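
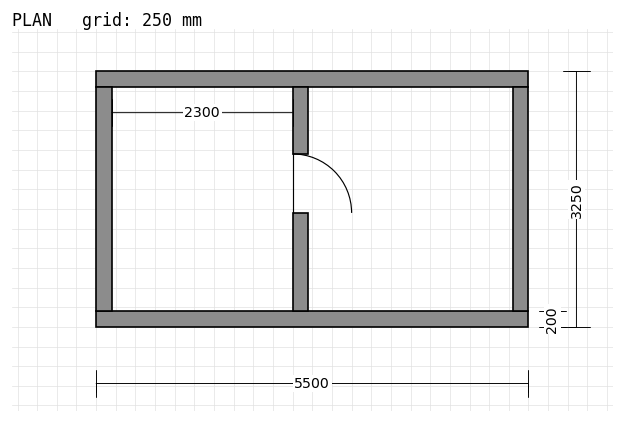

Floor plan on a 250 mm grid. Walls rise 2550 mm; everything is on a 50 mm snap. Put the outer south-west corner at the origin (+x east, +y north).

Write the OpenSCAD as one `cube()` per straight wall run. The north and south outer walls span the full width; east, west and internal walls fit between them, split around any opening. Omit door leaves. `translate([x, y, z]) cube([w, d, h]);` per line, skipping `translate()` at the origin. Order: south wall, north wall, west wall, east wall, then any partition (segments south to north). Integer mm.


cube([5500, 200, 2550]);
translate([0, 3050, 0]) cube([5500, 200, 2550]);
translate([0, 200, 0]) cube([200, 2850, 2550]);
translate([5300, 200, 0]) cube([200, 2850, 2550]);
translate([2500, 200, 0]) cube([200, 1250, 2550]);
translate([2500, 2200, 0]) cube([200, 850, 2550]);


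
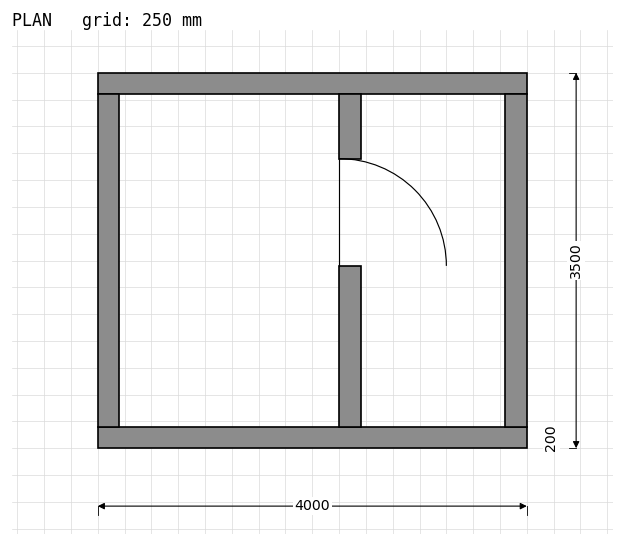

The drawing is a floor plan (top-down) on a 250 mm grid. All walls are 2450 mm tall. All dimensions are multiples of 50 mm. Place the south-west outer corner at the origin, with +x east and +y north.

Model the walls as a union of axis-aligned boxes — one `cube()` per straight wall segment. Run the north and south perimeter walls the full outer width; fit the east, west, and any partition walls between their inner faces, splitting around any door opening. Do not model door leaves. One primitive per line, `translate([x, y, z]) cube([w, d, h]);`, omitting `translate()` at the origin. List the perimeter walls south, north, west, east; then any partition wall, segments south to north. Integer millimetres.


cube([4000, 200, 2450]);
translate([0, 3300, 0]) cube([4000, 200, 2450]);
translate([0, 200, 0]) cube([200, 3100, 2450]);
translate([3800, 200, 0]) cube([200, 3100, 2450]);
translate([2250, 200, 0]) cube([200, 1500, 2450]);
translate([2250, 2700, 0]) cube([200, 600, 2450]);


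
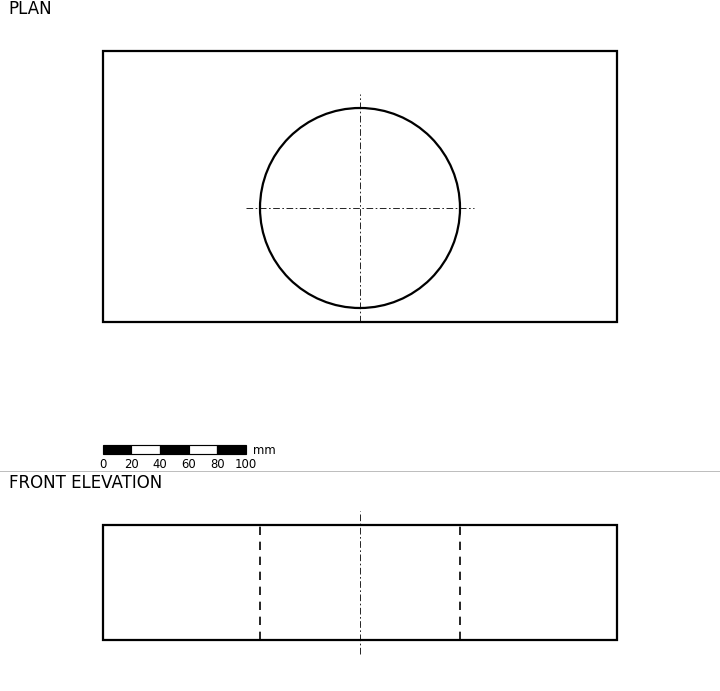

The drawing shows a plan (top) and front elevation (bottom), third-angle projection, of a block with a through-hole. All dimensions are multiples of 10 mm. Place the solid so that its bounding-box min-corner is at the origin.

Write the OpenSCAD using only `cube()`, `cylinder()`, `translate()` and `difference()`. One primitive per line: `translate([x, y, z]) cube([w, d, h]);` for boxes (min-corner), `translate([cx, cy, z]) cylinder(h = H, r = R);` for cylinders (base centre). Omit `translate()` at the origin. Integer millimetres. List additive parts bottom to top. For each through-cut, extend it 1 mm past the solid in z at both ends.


difference() {
  cube([360, 190, 80]);
  translate([180, 80, -1]) cylinder(h = 82, r = 70);
}


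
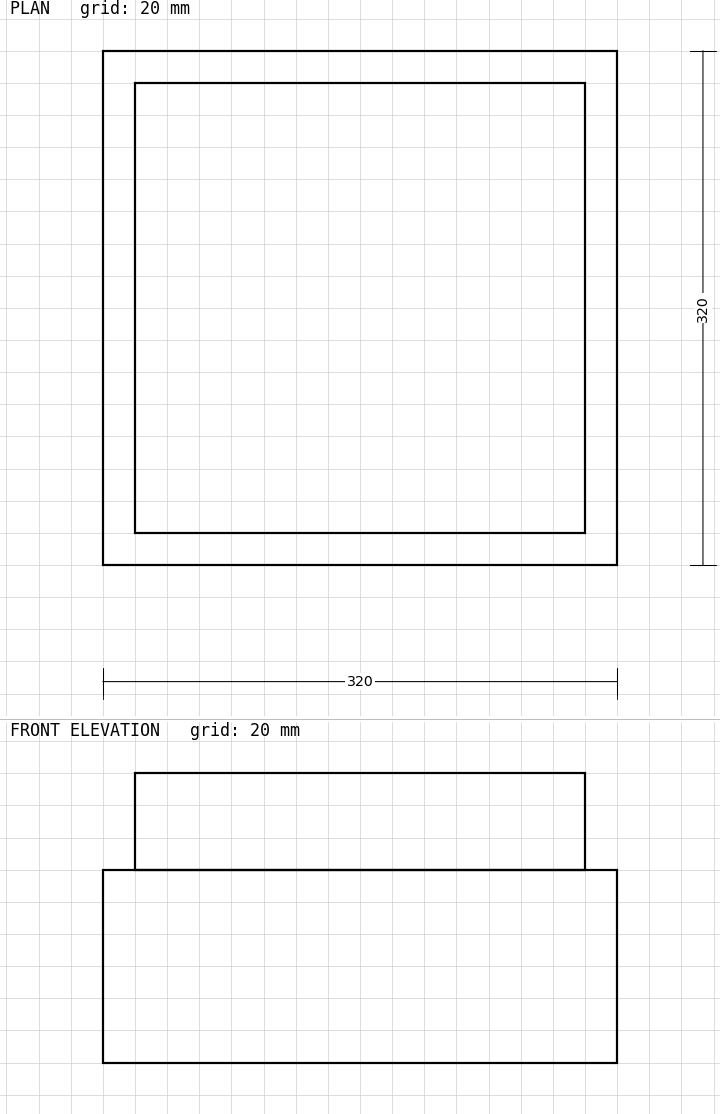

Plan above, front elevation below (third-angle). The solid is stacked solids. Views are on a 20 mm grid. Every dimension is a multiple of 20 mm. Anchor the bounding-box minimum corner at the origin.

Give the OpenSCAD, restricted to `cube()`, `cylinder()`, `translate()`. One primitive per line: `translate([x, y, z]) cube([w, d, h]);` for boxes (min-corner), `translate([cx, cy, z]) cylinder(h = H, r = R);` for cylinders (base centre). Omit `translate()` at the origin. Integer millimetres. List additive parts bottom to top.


cube([320, 320, 120]);
translate([20, 20, 120]) cube([280, 280, 60]);


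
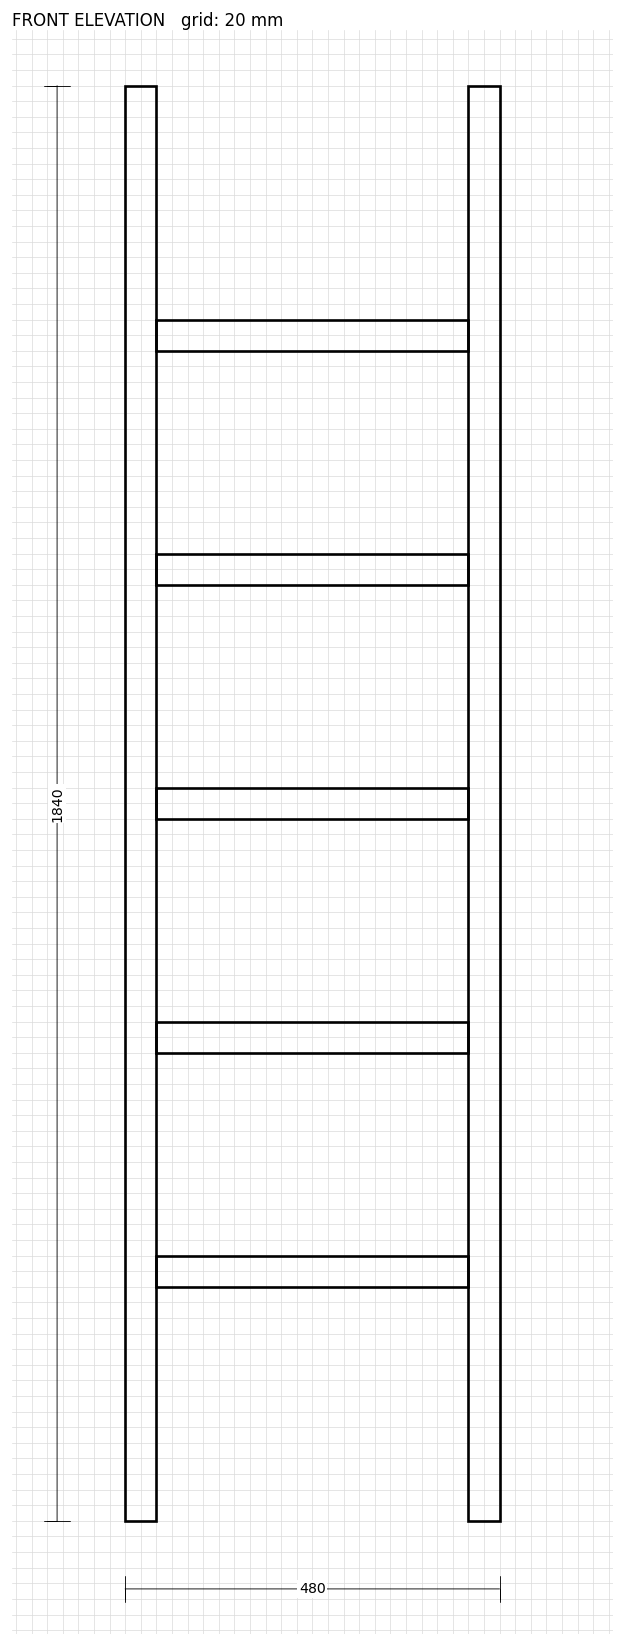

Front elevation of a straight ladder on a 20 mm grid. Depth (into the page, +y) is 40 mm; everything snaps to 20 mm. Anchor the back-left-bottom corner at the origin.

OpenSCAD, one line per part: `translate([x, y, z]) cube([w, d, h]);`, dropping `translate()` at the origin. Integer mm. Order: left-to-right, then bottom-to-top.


cube([40, 40, 1840]);
translate([40, 0, 300]) cube([400, 40, 40]);
translate([40, 0, 600]) cube([400, 40, 40]);
translate([40, 0, 900]) cube([400, 40, 40]);
translate([40, 0, 1200]) cube([400, 40, 40]);
translate([40, 0, 1500]) cube([400, 40, 40]);
translate([440, 0, 0]) cube([40, 40, 1840]);


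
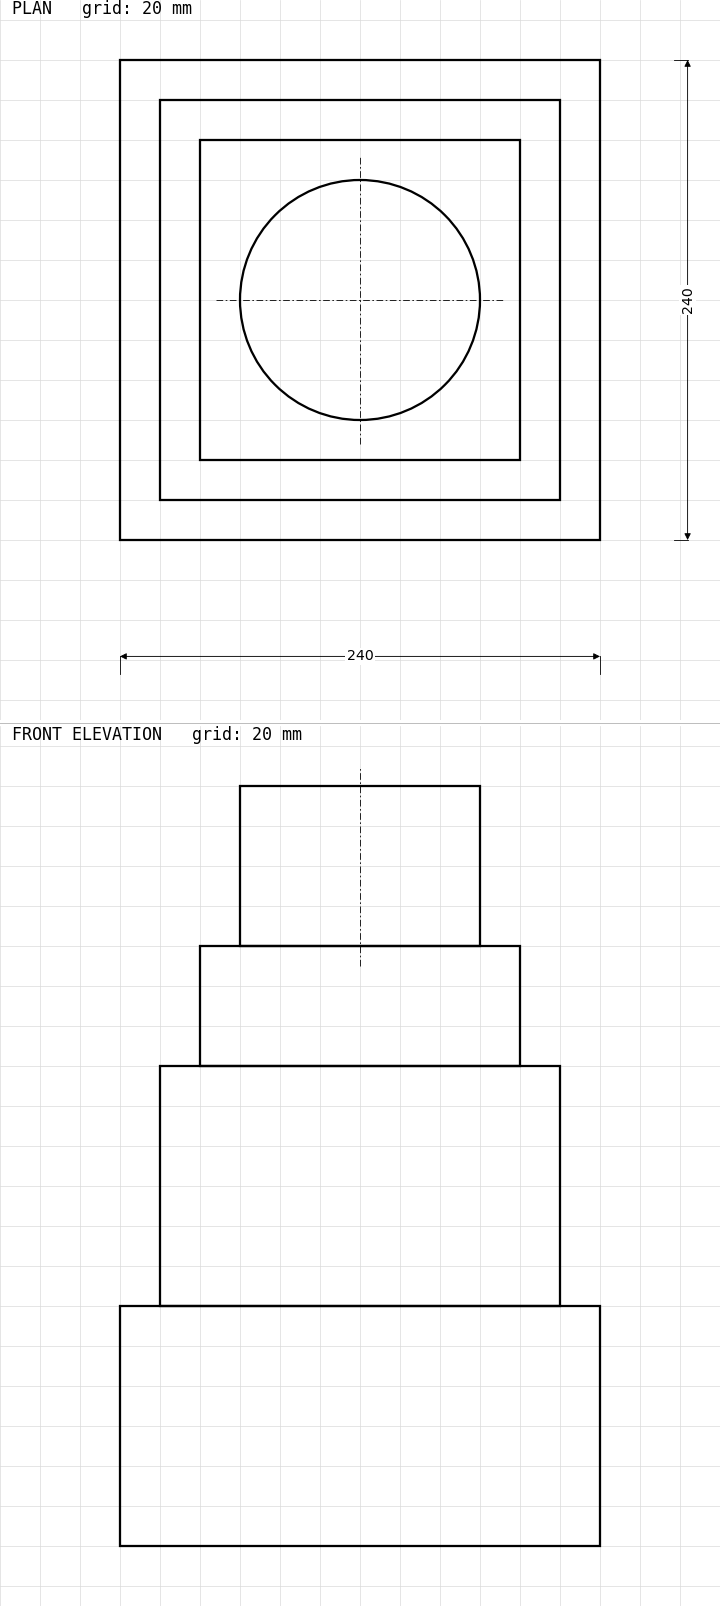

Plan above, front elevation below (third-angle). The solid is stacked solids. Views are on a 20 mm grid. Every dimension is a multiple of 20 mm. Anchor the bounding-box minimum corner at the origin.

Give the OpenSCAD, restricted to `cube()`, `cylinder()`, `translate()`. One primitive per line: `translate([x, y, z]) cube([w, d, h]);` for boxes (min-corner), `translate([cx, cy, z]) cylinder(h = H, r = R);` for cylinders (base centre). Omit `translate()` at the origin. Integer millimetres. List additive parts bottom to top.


cube([240, 240, 120]);
translate([20, 20, 120]) cube([200, 200, 120]);
translate([40, 40, 240]) cube([160, 160, 60]);
translate([120, 120, 300]) cylinder(h = 80, r = 60);


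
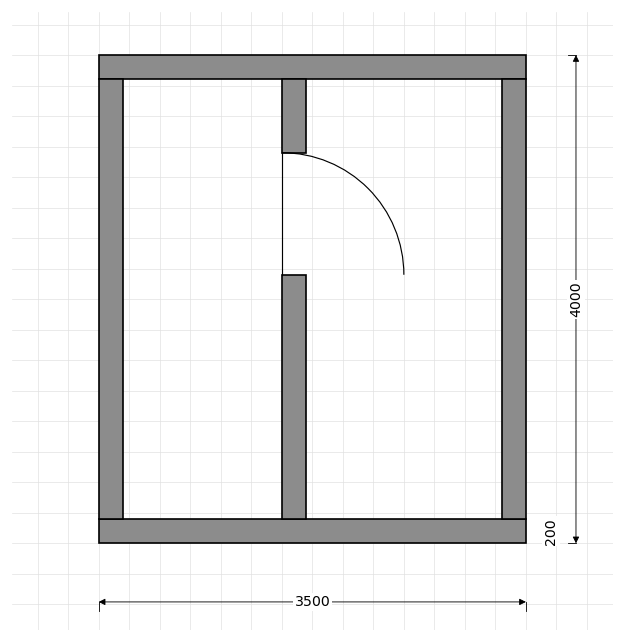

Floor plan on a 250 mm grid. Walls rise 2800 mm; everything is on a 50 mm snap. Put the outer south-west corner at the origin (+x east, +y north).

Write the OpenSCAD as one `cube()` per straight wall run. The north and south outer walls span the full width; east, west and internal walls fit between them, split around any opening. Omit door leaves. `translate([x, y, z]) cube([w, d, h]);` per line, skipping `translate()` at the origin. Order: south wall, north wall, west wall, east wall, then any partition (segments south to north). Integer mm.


cube([3500, 200, 2800]);
translate([0, 3800, 0]) cube([3500, 200, 2800]);
translate([0, 200, 0]) cube([200, 3600, 2800]);
translate([3300, 200, 0]) cube([200, 3600, 2800]);
translate([1500, 200, 0]) cube([200, 2000, 2800]);
translate([1500, 3200, 0]) cube([200, 600, 2800]);


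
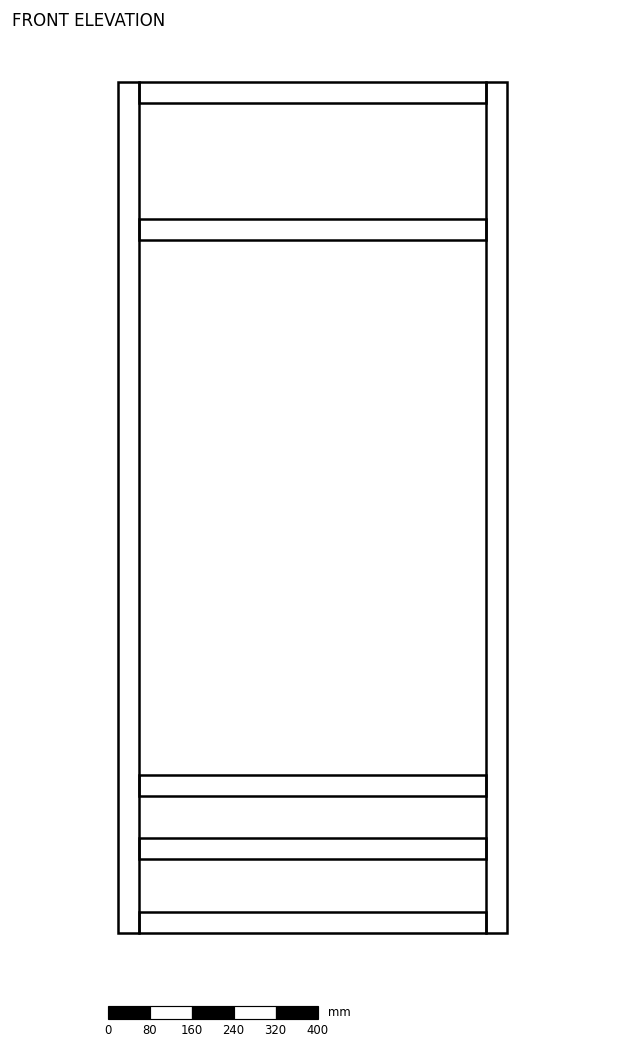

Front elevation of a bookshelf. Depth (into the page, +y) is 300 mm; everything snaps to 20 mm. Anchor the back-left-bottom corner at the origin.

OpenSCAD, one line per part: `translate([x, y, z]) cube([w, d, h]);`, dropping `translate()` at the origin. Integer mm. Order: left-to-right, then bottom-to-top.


cube([40, 300, 1620]);
translate([40, 0, 0]) cube([660, 300, 40]);
translate([40, 0, 140]) cube([660, 300, 40]);
translate([40, 0, 260]) cube([660, 300, 40]);
translate([40, 0, 1320]) cube([660, 300, 40]);
translate([40, 0, 1580]) cube([660, 300, 40]);
translate([700, 0, 0]) cube([40, 300, 1620]);


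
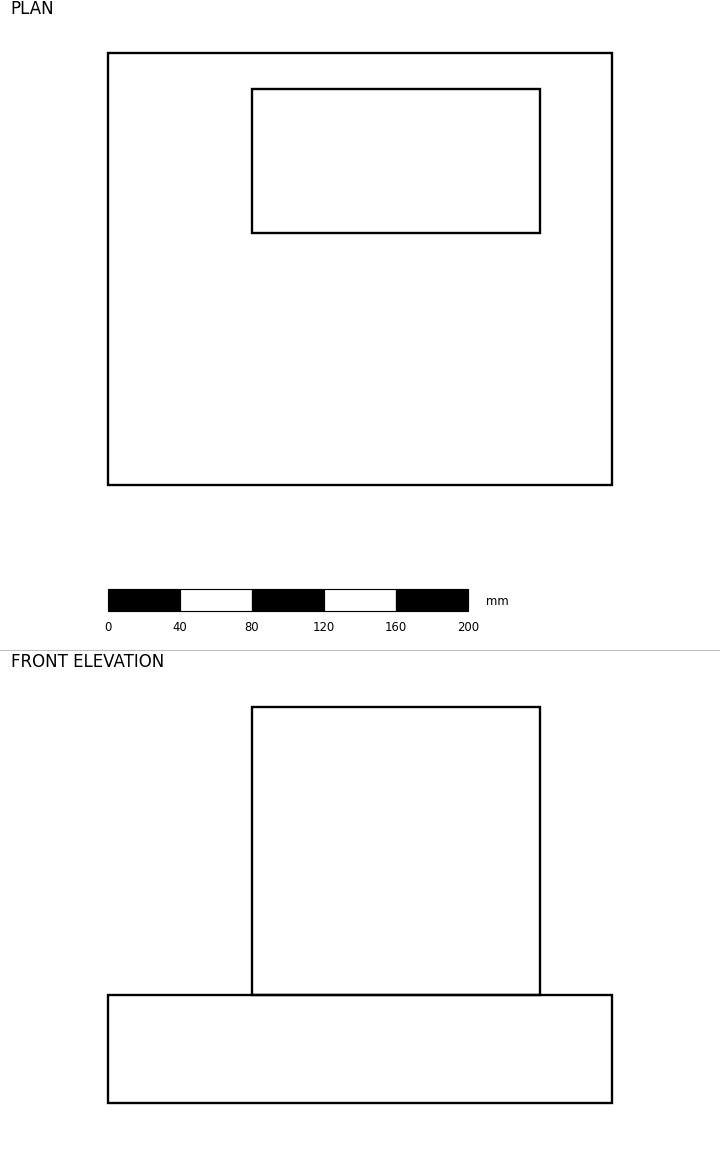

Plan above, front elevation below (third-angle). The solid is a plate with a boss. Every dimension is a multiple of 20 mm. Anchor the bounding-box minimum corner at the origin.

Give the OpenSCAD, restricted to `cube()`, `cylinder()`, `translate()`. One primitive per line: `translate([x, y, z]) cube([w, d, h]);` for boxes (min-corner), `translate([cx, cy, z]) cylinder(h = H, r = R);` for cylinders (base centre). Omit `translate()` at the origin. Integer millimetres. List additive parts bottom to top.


cube([280, 240, 60]);
translate([80, 140, 60]) cube([160, 80, 160]);


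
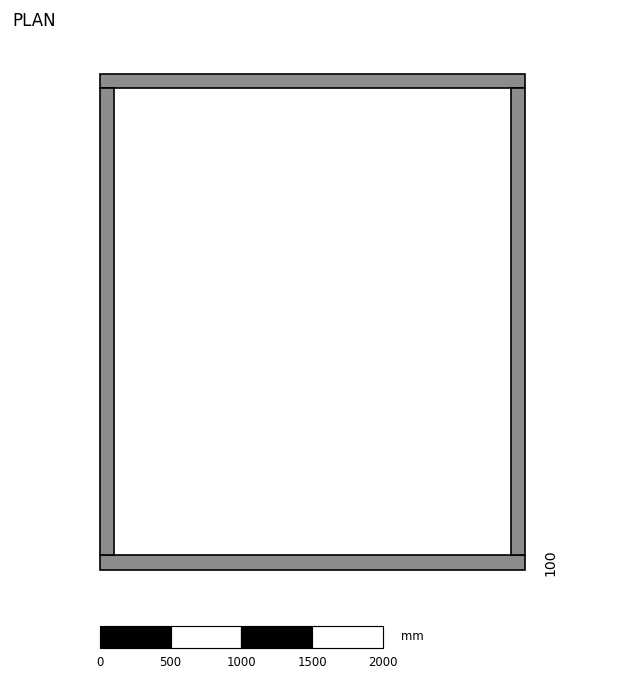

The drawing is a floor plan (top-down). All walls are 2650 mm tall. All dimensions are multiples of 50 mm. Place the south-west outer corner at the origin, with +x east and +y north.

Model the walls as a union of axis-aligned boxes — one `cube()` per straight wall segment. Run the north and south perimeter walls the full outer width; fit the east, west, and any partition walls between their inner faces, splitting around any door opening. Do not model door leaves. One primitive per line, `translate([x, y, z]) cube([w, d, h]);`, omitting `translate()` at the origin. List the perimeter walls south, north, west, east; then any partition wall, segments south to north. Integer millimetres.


cube([3000, 100, 2650]);
translate([0, 3400, 0]) cube([3000, 100, 2650]);
translate([0, 100, 0]) cube([100, 3300, 2650]);
translate([2900, 100, 0]) cube([100, 3300, 2650]);


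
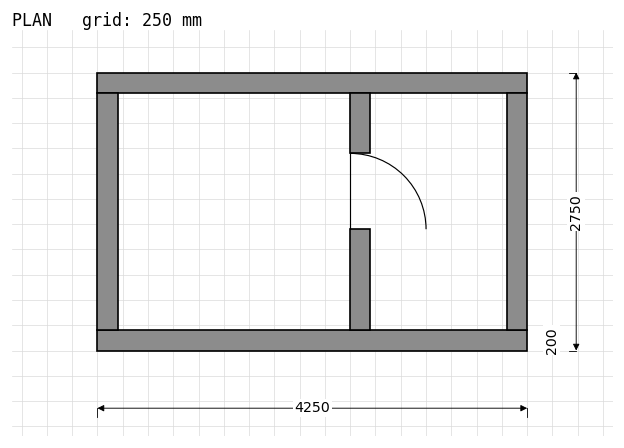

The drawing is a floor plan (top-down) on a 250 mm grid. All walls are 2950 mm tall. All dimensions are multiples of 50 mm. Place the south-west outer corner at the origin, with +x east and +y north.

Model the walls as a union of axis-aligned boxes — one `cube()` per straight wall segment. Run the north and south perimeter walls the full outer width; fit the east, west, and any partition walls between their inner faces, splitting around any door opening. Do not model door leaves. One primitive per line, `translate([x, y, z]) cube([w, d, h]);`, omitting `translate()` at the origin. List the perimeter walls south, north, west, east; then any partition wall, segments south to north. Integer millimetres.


cube([4250, 200, 2950]);
translate([0, 2550, 0]) cube([4250, 200, 2950]);
translate([0, 200, 0]) cube([200, 2350, 2950]);
translate([4050, 200, 0]) cube([200, 2350, 2950]);
translate([2500, 200, 0]) cube([200, 1000, 2950]);
translate([2500, 1950, 0]) cube([200, 600, 2950]);


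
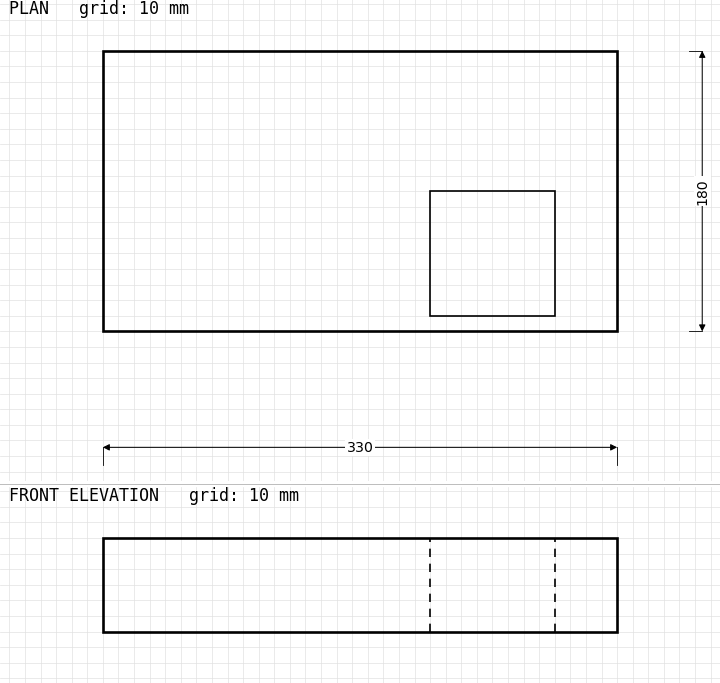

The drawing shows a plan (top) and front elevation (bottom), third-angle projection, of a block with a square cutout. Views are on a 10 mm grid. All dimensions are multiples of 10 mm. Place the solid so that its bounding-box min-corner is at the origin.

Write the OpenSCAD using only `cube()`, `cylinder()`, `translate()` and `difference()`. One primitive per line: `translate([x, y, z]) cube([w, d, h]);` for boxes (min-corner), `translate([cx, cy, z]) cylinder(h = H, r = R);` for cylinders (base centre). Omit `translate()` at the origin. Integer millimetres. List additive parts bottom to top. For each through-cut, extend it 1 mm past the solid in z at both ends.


difference() {
  cube([330, 180, 60]);
  translate([210, 10, -1]) cube([80, 80, 62]);
}


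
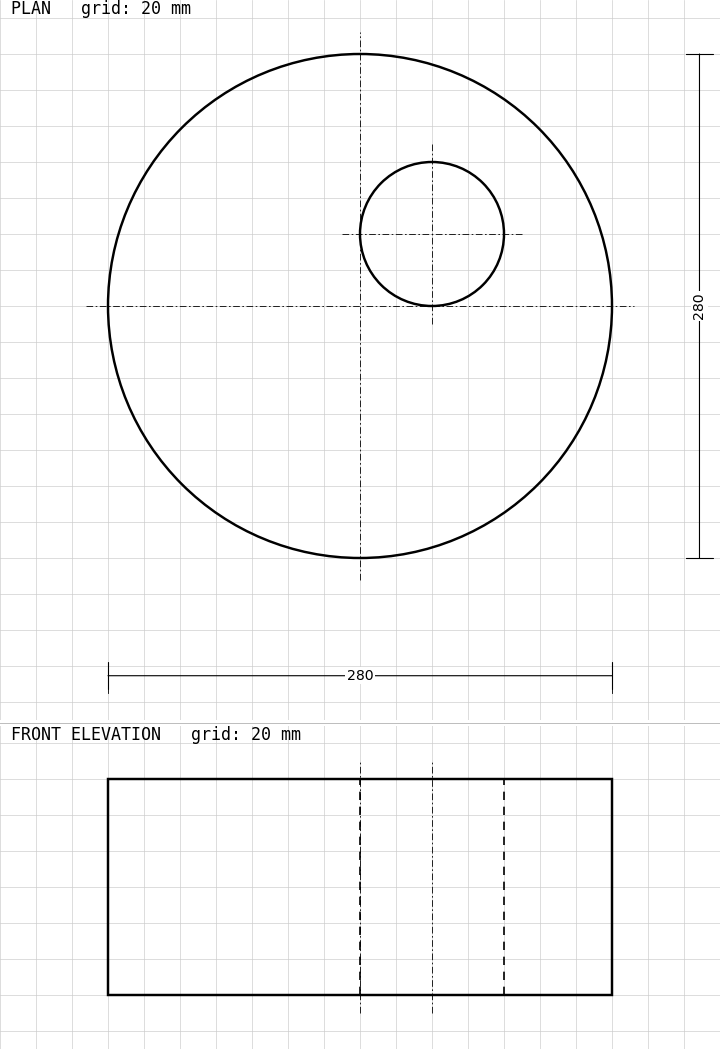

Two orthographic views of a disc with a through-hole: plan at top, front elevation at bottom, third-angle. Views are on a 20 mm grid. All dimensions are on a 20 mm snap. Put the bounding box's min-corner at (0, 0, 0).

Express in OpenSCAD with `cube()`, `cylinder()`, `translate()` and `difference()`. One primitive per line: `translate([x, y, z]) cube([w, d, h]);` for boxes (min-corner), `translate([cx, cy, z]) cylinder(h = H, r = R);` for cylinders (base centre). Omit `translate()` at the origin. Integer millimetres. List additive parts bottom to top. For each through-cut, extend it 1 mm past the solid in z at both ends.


difference() {
  translate([140, 140, 0]) cylinder(h = 120, r = 140);
  translate([180, 180, -1]) cylinder(h = 122, r = 40);
}


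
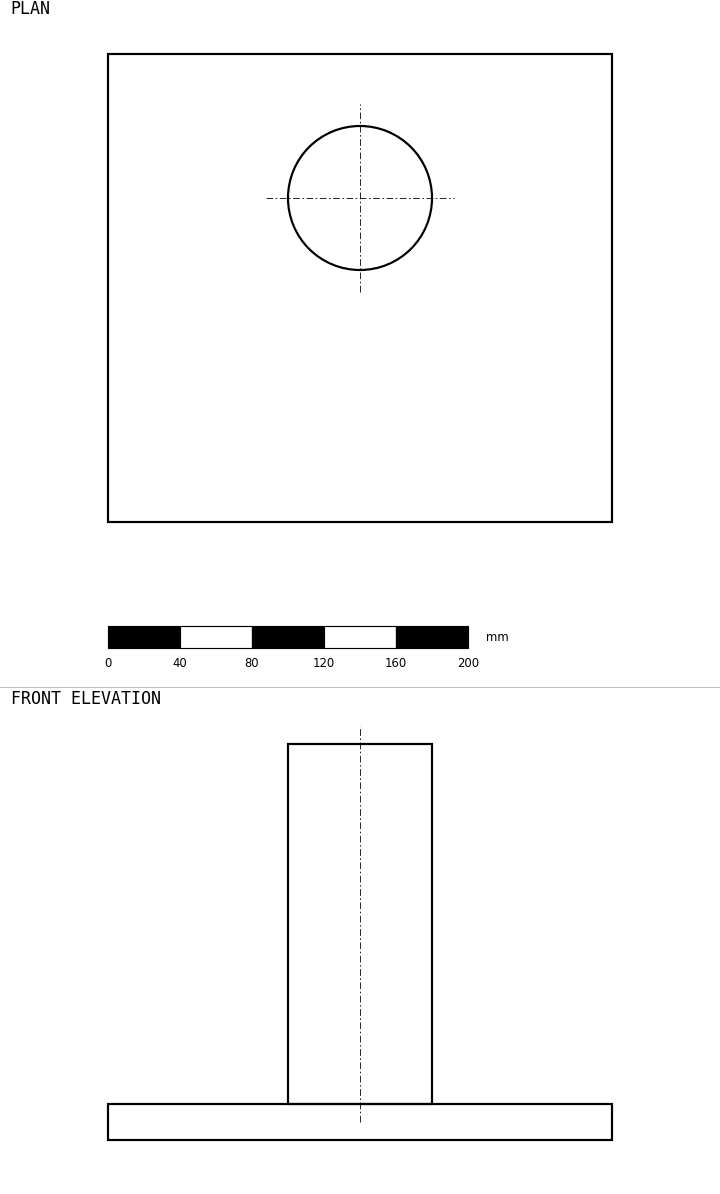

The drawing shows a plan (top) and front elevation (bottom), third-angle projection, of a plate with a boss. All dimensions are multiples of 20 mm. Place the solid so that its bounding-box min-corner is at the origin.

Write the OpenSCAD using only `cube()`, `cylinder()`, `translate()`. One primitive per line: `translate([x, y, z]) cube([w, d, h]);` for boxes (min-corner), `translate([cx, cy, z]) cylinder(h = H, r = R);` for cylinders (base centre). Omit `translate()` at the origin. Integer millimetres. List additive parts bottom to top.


cube([280, 260, 20]);
translate([140, 180, 20]) cylinder(h = 200, r = 40);


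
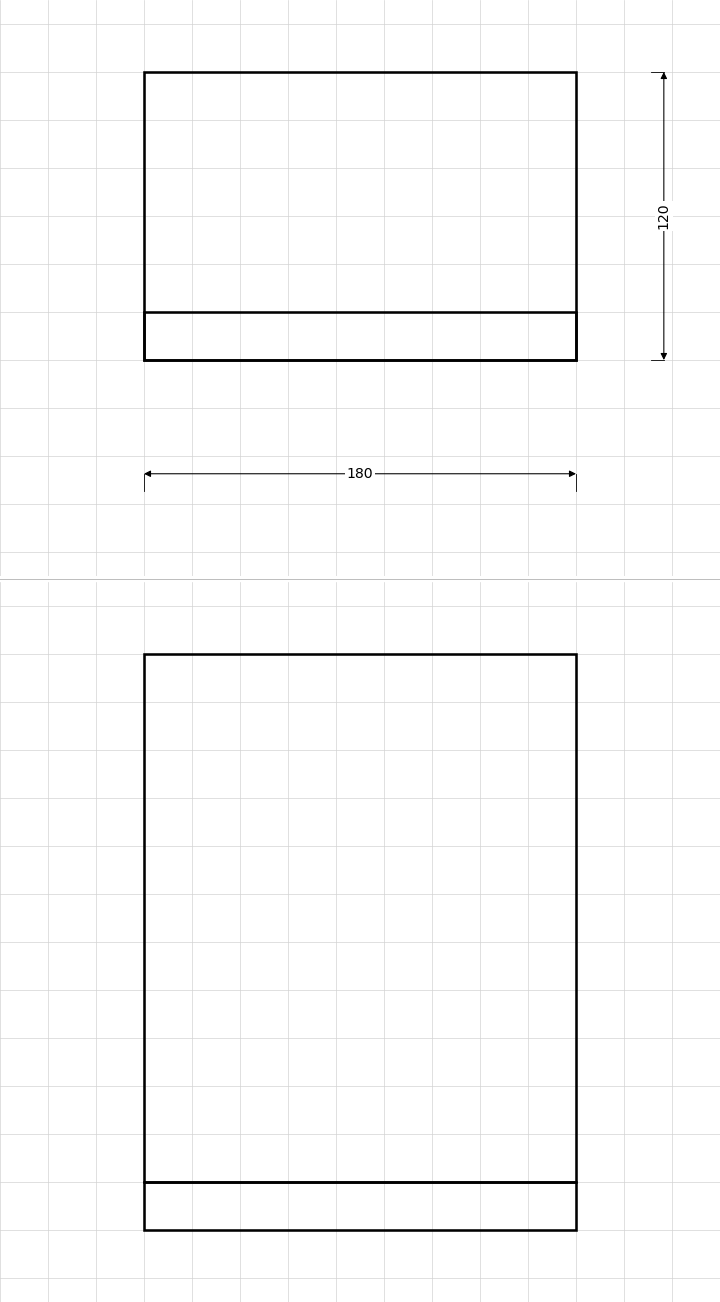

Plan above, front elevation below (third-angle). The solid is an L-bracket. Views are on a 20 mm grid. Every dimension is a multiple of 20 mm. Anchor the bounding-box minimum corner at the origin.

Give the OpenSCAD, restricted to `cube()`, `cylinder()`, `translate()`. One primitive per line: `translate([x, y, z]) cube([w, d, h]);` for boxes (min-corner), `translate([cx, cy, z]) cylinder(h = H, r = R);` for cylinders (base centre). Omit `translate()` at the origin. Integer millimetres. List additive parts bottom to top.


cube([180, 120, 20]);
translate([0, 0, 20]) cube([180, 20, 220]);


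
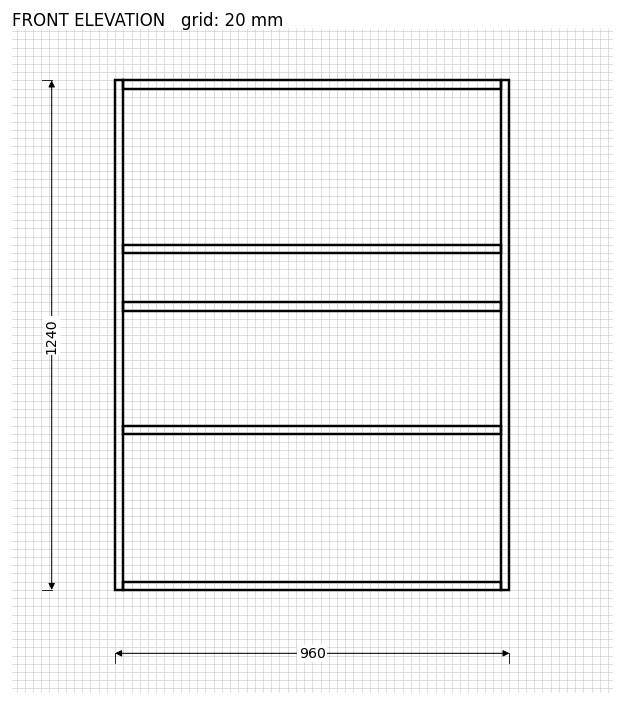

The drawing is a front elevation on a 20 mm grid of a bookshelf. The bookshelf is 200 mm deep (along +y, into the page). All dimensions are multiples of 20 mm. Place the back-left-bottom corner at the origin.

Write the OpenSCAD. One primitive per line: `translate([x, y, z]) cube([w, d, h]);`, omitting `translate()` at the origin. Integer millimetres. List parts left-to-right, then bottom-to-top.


cube([20, 200, 1240]);
translate([20, 0, 0]) cube([920, 200, 20]);
translate([20, 0, 380]) cube([920, 200, 20]);
translate([20, 0, 680]) cube([920, 200, 20]);
translate([20, 0, 820]) cube([920, 200, 20]);
translate([20, 0, 1220]) cube([920, 200, 20]);
translate([940, 0, 0]) cube([20, 200, 1240]);


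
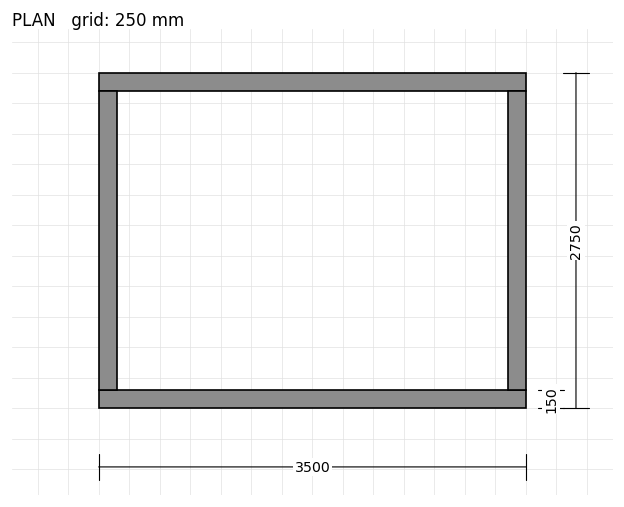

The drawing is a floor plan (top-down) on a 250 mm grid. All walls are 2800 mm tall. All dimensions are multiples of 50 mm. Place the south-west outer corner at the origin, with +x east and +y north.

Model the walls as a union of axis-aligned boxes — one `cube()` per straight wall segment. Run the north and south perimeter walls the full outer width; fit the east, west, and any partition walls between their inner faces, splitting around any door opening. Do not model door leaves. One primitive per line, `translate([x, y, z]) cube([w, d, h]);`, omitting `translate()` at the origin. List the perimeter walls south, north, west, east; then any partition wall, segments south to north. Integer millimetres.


cube([3500, 150, 2800]);
translate([0, 2600, 0]) cube([3500, 150, 2800]);
translate([0, 150, 0]) cube([150, 2450, 2800]);
translate([3350, 150, 0]) cube([150, 2450, 2800]);


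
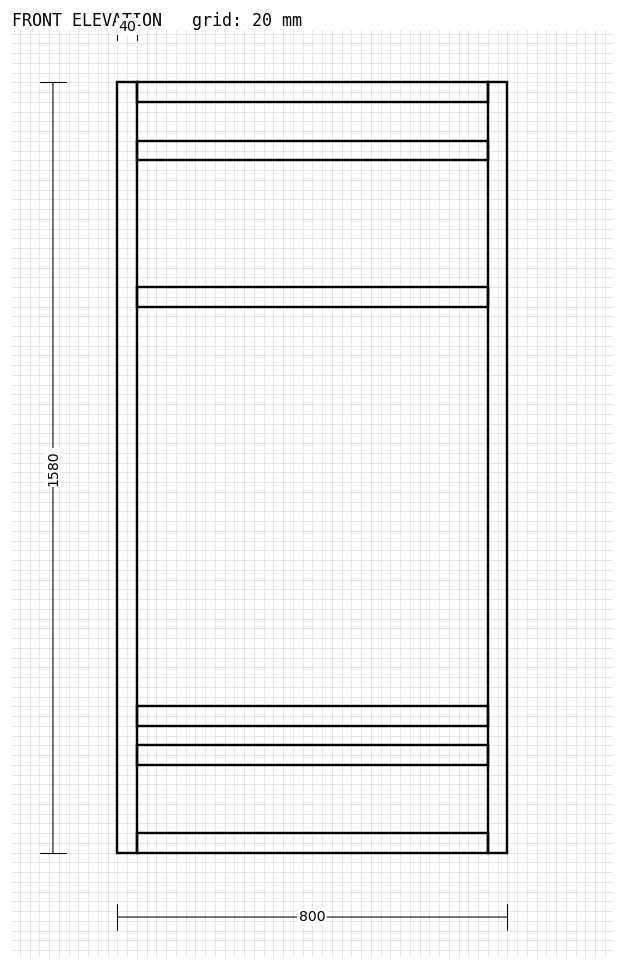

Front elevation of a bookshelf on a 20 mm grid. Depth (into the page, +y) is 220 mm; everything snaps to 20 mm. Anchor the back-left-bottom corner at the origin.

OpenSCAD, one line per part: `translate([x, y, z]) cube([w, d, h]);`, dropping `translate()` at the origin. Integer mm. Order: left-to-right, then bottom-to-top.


cube([40, 220, 1580]);
translate([40, 0, 0]) cube([720, 220, 40]);
translate([40, 0, 180]) cube([720, 220, 40]);
translate([40, 0, 260]) cube([720, 220, 40]);
translate([40, 0, 1120]) cube([720, 220, 40]);
translate([40, 0, 1420]) cube([720, 220, 40]);
translate([40, 0, 1540]) cube([720, 220, 40]);
translate([760, 0, 0]) cube([40, 220, 1580]);


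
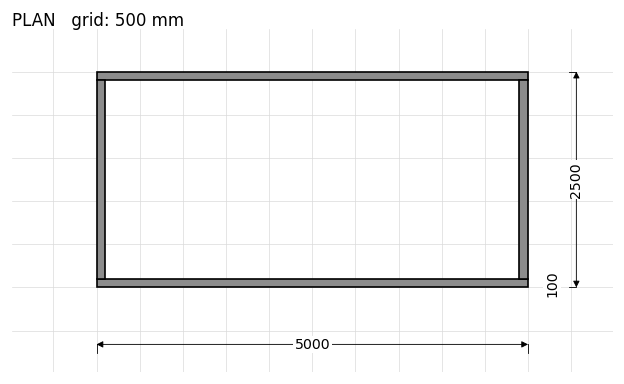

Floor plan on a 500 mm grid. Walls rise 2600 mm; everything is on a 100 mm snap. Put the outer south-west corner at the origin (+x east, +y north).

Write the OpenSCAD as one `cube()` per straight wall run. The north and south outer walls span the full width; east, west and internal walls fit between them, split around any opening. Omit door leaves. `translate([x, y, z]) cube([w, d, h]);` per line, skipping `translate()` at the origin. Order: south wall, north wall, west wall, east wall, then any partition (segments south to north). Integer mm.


cube([5000, 100, 2600]);
translate([0, 2400, 0]) cube([5000, 100, 2600]);
translate([0, 100, 0]) cube([100, 2300, 2600]);
translate([4900, 100, 0]) cube([100, 2300, 2600]);


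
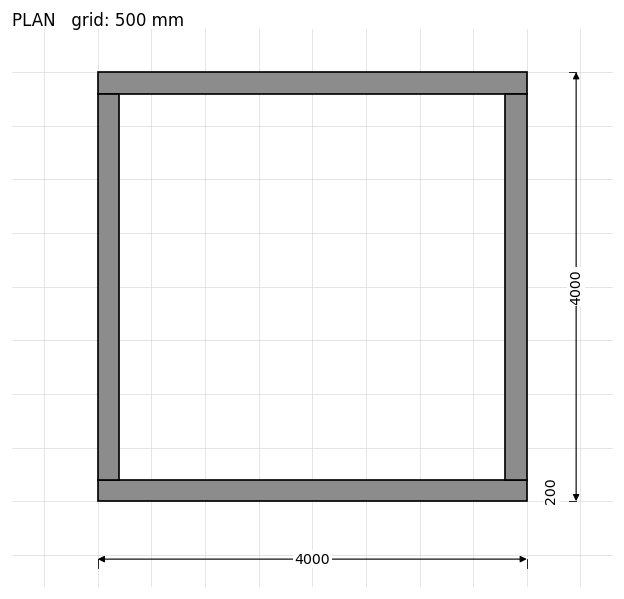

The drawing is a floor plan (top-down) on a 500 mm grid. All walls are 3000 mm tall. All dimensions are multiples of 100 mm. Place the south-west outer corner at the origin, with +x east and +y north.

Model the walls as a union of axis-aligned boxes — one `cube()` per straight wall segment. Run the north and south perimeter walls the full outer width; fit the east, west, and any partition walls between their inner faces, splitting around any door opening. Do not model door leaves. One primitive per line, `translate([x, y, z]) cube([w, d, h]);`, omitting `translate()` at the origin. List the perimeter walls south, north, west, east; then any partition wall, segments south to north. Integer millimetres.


cube([4000, 200, 3000]);
translate([0, 3800, 0]) cube([4000, 200, 3000]);
translate([0, 200, 0]) cube([200, 3600, 3000]);
translate([3800, 200, 0]) cube([200, 3600, 3000]);


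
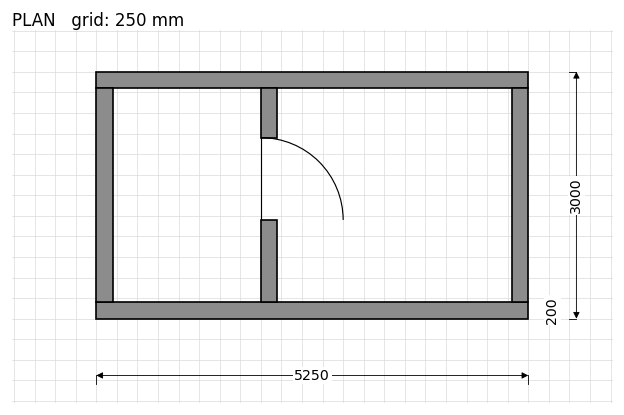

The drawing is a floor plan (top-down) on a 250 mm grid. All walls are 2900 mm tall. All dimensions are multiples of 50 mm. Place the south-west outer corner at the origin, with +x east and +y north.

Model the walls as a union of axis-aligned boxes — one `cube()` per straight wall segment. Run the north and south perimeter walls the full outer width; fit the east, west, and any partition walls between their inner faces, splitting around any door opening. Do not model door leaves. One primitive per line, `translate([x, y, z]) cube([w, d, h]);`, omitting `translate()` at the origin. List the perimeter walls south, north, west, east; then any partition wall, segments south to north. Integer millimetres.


cube([5250, 200, 2900]);
translate([0, 2800, 0]) cube([5250, 200, 2900]);
translate([0, 200, 0]) cube([200, 2600, 2900]);
translate([5050, 200, 0]) cube([200, 2600, 2900]);
translate([2000, 200, 0]) cube([200, 1000, 2900]);
translate([2000, 2200, 0]) cube([200, 600, 2900]);


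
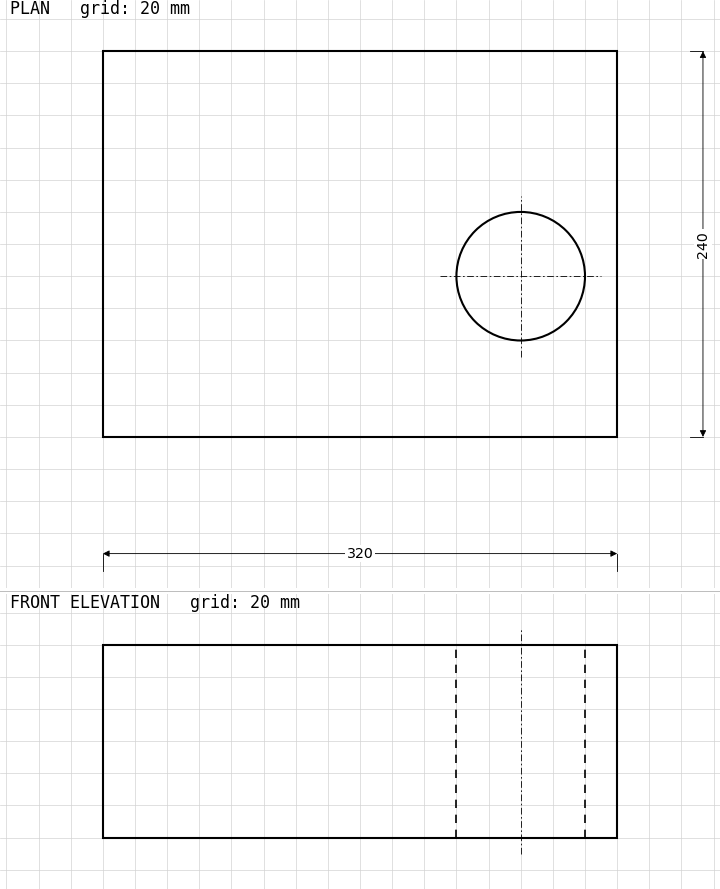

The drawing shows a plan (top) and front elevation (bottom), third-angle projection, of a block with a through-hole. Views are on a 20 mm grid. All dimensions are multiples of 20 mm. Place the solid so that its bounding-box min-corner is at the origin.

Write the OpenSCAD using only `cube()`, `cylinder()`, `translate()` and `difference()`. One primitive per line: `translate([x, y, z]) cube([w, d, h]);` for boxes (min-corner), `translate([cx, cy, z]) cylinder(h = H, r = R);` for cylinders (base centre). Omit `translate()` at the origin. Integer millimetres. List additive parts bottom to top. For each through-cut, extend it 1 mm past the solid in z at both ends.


difference() {
  cube([320, 240, 120]);
  translate([260, 100, -1]) cylinder(h = 122, r = 40);
}


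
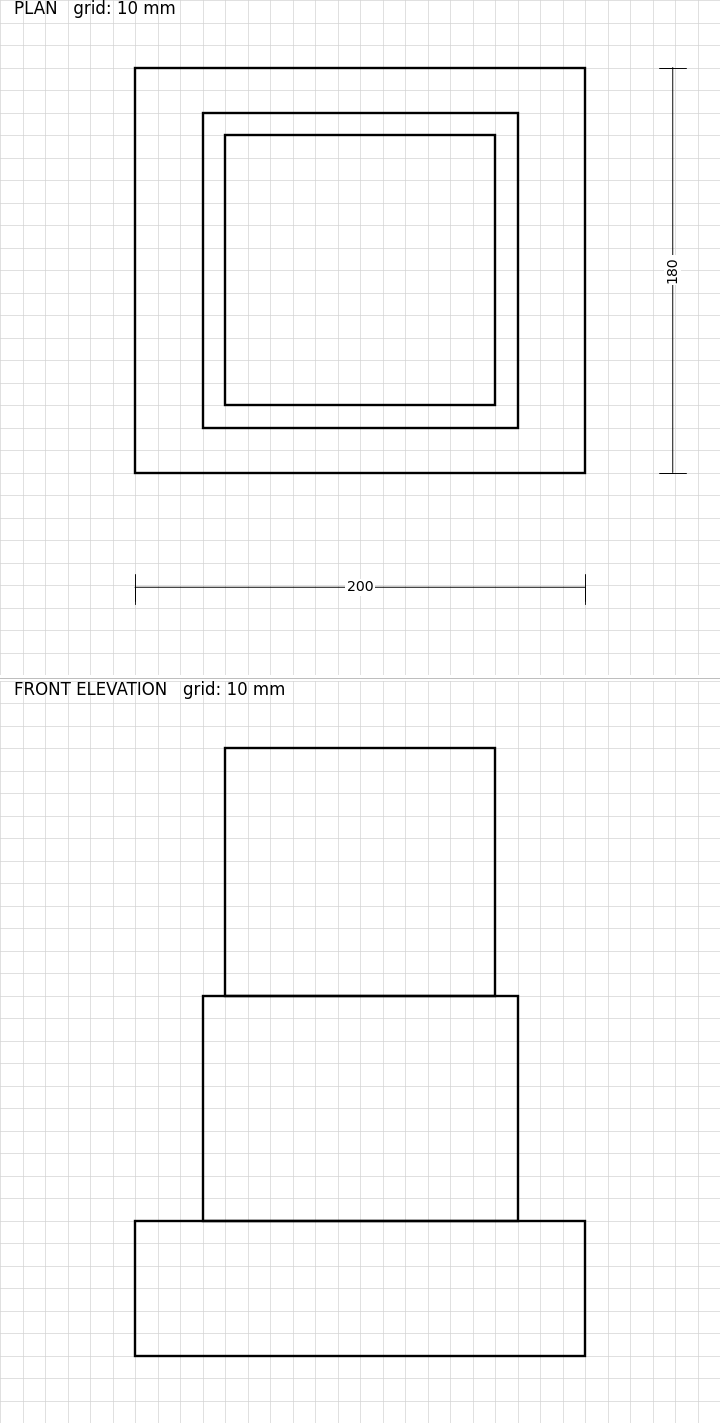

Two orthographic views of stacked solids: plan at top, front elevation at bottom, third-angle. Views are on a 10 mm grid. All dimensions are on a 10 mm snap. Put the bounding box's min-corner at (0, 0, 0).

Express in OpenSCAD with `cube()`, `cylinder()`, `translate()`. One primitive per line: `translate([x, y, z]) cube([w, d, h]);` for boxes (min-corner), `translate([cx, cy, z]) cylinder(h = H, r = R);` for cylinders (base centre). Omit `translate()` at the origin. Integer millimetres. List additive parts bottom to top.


cube([200, 180, 60]);
translate([30, 20, 60]) cube([140, 140, 100]);
translate([40, 30, 160]) cube([120, 120, 110]);


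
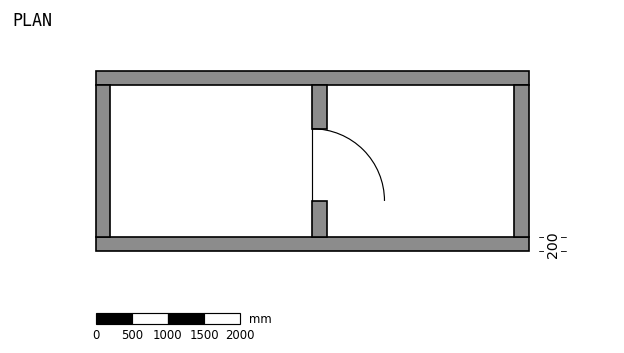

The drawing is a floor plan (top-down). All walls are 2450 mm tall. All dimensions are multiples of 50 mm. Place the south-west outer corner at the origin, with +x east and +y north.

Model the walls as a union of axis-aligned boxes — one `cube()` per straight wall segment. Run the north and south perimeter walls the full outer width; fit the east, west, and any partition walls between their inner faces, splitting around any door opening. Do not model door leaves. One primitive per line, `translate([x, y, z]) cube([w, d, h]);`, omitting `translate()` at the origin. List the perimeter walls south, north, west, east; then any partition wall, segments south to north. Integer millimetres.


cube([6000, 200, 2450]);
translate([0, 2300, 0]) cube([6000, 200, 2450]);
translate([0, 200, 0]) cube([200, 2100, 2450]);
translate([5800, 200, 0]) cube([200, 2100, 2450]);
translate([3000, 200, 0]) cube([200, 500, 2450]);
translate([3000, 1700, 0]) cube([200, 600, 2450]);


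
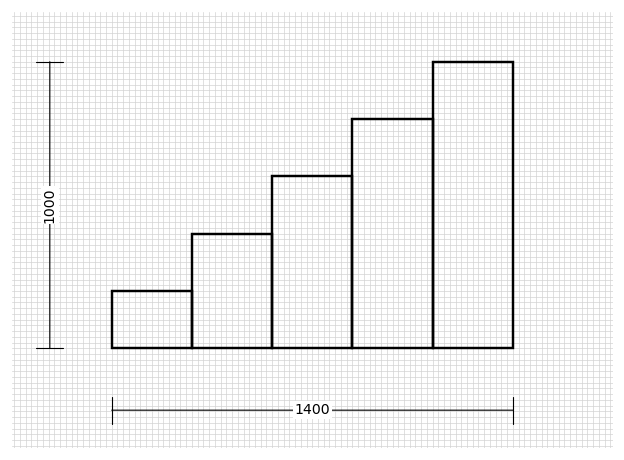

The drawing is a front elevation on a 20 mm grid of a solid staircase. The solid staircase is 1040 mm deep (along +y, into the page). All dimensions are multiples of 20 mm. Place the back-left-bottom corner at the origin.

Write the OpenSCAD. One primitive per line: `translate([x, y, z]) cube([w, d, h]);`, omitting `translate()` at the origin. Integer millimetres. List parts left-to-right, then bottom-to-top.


cube([280, 1040, 200]);
translate([280, 0, 0]) cube([280, 1040, 400]);
translate([560, 0, 0]) cube([280, 1040, 600]);
translate([840, 0, 0]) cube([280, 1040, 800]);
translate([1120, 0, 0]) cube([280, 1040, 1000]);


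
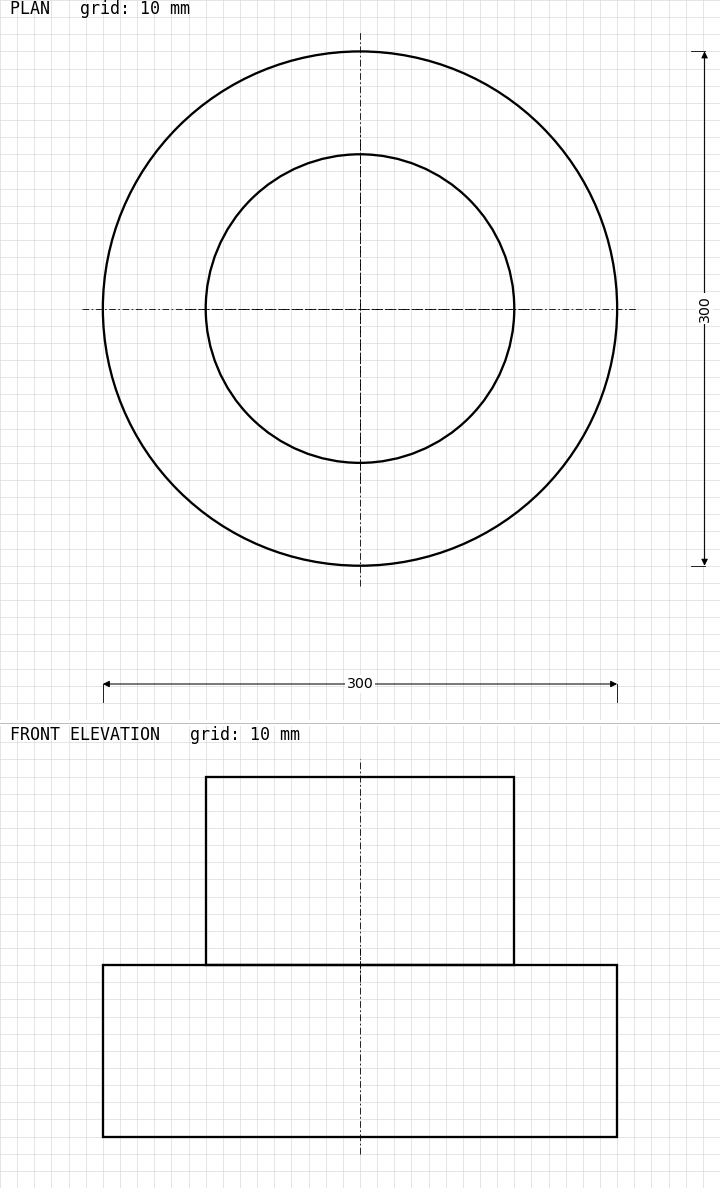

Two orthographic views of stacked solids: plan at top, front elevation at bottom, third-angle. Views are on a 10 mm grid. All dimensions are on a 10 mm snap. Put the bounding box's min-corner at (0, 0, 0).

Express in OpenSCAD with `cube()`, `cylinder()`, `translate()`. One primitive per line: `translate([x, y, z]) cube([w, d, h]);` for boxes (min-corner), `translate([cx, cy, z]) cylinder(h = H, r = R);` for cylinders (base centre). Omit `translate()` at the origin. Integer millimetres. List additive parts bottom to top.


translate([150, 150, 0]) cylinder(h = 100, r = 150);
translate([150, 150, 100]) cylinder(h = 110, r = 90);


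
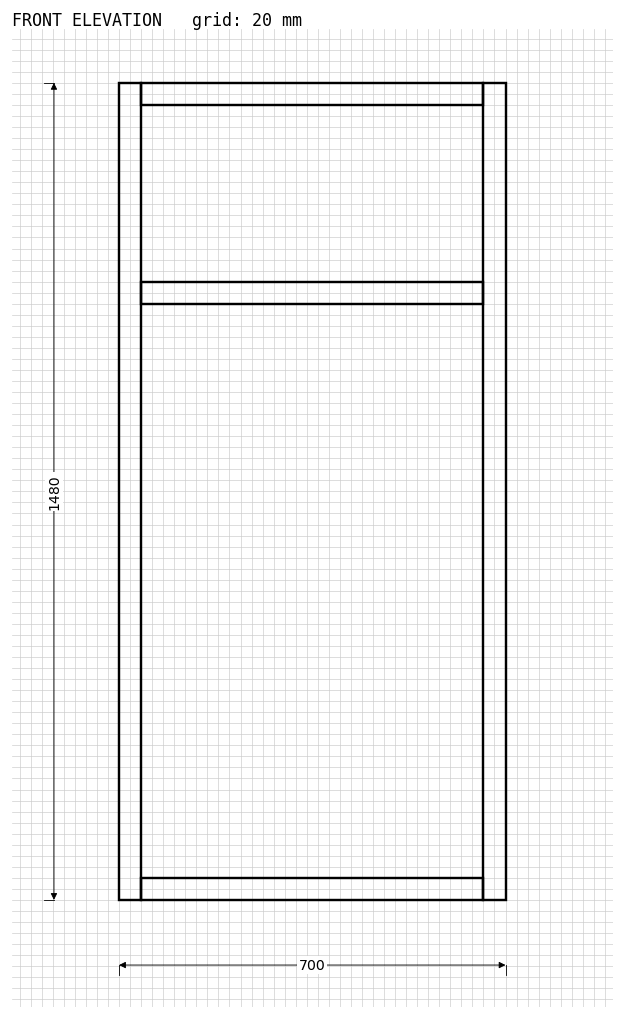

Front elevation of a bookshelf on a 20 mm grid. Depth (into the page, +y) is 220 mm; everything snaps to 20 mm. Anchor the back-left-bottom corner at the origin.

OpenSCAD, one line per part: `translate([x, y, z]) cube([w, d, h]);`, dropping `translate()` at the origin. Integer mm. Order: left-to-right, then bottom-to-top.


cube([40, 220, 1480]);
translate([40, 0, 0]) cube([620, 220, 40]);
translate([40, 0, 1080]) cube([620, 220, 40]);
translate([40, 0, 1440]) cube([620, 220, 40]);
translate([660, 0, 0]) cube([40, 220, 1480]);


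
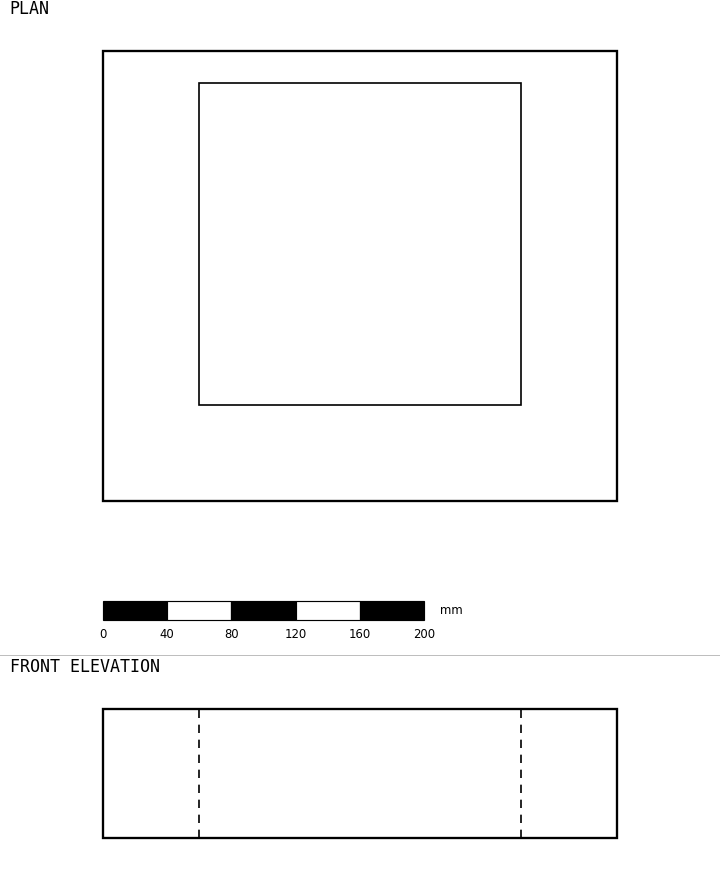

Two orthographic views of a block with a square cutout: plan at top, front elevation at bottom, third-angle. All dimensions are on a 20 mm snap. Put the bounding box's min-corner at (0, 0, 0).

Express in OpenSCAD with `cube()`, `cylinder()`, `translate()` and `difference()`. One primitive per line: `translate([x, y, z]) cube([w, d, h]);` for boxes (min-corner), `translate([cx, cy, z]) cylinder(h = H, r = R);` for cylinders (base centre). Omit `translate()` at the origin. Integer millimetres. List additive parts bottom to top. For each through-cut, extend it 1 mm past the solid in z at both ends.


difference() {
  cube([320, 280, 80]);
  translate([60, 60, -1]) cube([200, 200, 82]);
}


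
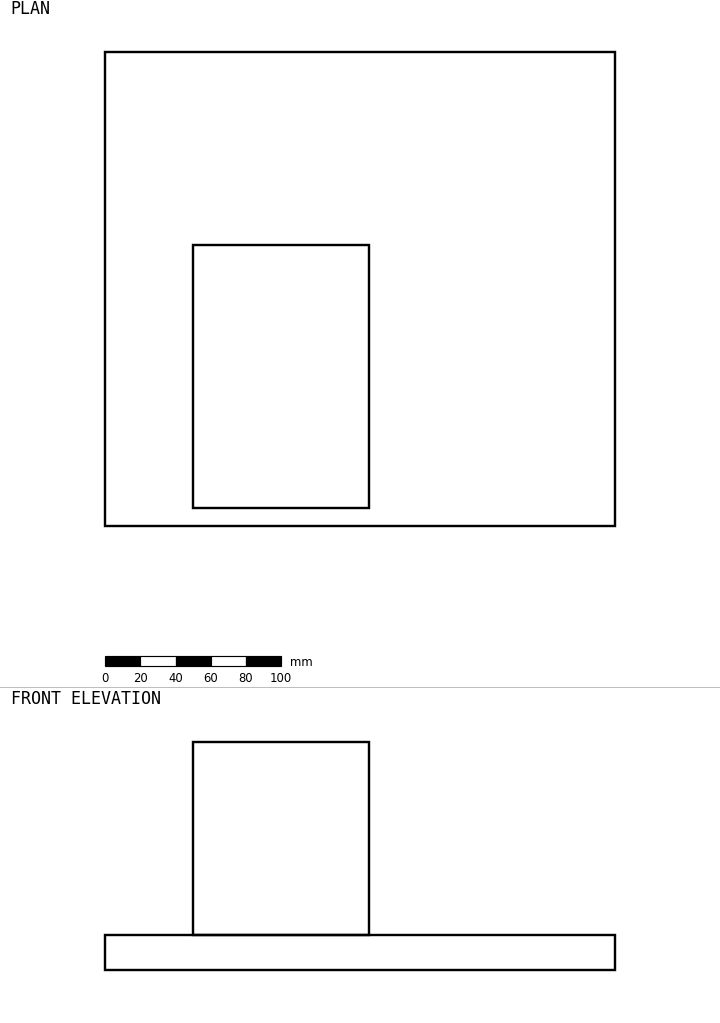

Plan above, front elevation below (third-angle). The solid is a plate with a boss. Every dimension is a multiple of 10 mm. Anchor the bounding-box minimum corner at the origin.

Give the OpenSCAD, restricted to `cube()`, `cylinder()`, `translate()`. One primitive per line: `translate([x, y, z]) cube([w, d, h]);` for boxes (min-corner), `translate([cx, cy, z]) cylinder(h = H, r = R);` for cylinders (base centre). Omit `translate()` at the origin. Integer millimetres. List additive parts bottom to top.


cube([290, 270, 20]);
translate([50, 10, 20]) cube([100, 150, 110]);


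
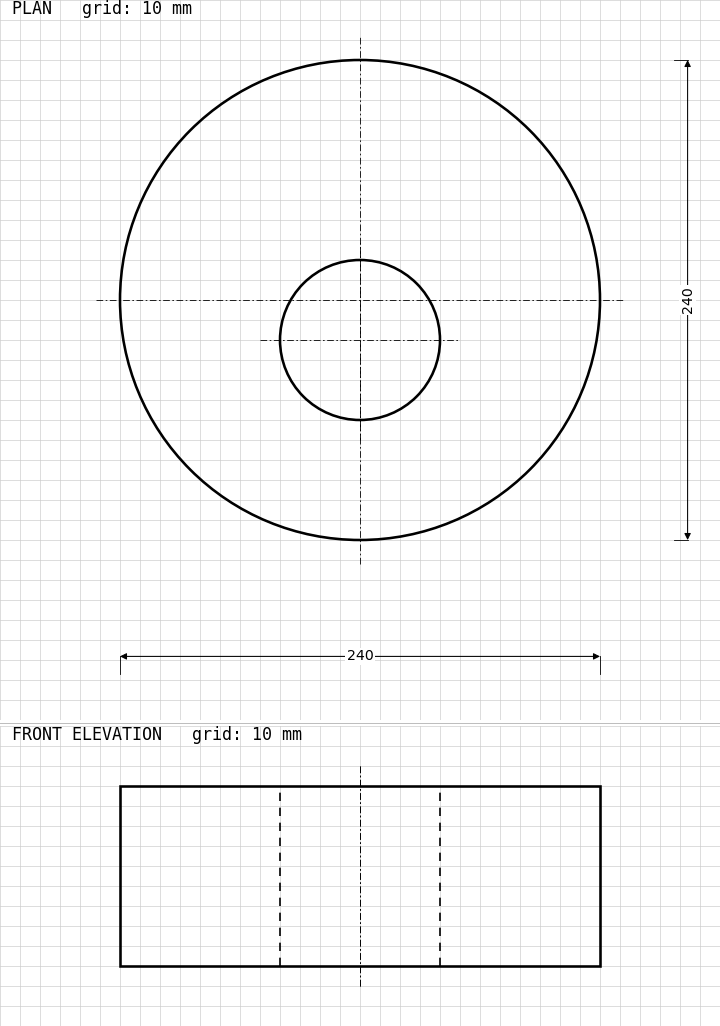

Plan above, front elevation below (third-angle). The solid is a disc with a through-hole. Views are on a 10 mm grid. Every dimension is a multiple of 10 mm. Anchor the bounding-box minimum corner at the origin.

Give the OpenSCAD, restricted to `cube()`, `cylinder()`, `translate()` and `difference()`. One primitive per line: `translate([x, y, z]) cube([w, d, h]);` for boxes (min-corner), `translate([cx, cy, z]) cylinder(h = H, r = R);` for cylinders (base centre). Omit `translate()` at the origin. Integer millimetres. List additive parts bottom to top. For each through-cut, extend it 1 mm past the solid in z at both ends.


difference() {
  translate([120, 120, 0]) cylinder(h = 90, r = 120);
  translate([120, 100, -1]) cylinder(h = 92, r = 40);
}


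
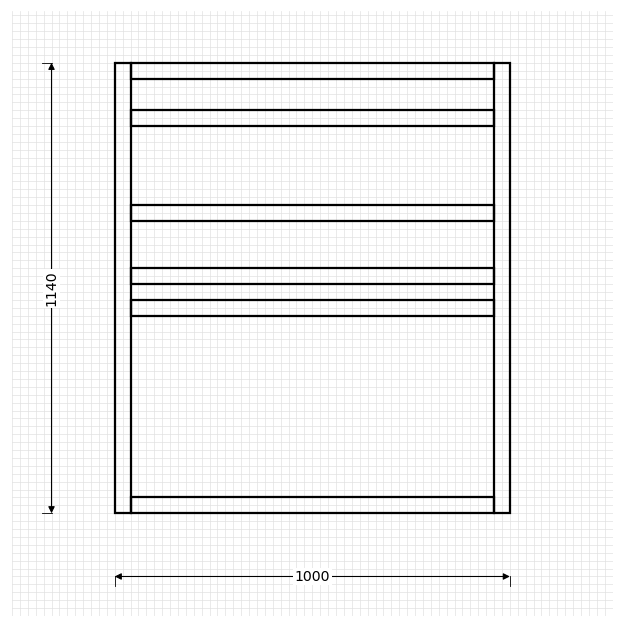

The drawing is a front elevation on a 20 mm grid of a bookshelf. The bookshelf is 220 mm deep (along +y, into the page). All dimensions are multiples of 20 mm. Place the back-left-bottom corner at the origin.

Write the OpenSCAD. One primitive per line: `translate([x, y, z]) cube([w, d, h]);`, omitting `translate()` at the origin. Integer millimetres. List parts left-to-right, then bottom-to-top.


cube([40, 220, 1140]);
translate([40, 0, 0]) cube([920, 220, 40]);
translate([40, 0, 500]) cube([920, 220, 40]);
translate([40, 0, 580]) cube([920, 220, 40]);
translate([40, 0, 740]) cube([920, 220, 40]);
translate([40, 0, 980]) cube([920, 220, 40]);
translate([40, 0, 1100]) cube([920, 220, 40]);
translate([960, 0, 0]) cube([40, 220, 1140]);


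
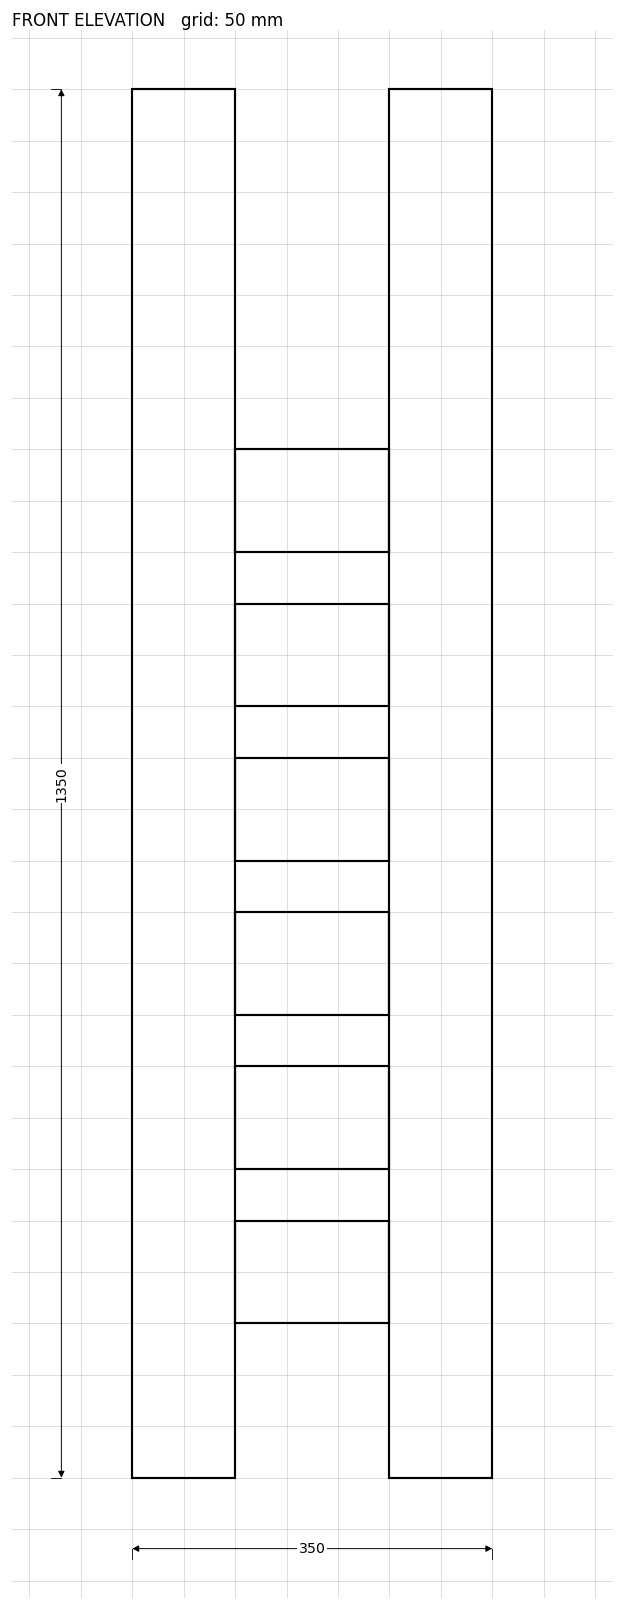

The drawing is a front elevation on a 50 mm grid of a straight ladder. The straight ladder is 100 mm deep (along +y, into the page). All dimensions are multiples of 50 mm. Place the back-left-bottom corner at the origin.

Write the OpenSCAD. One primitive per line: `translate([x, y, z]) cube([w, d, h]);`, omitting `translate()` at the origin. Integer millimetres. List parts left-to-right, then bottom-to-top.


cube([100, 100, 1350]);
translate([100, 0, 150]) cube([150, 100, 100]);
translate([100, 0, 300]) cube([150, 100, 100]);
translate([100, 0, 450]) cube([150, 100, 100]);
translate([100, 0, 600]) cube([150, 100, 100]);
translate([100, 0, 750]) cube([150, 100, 100]);
translate([100, 0, 900]) cube([150, 100, 100]);
translate([250, 0, 0]) cube([100, 100, 1350]);


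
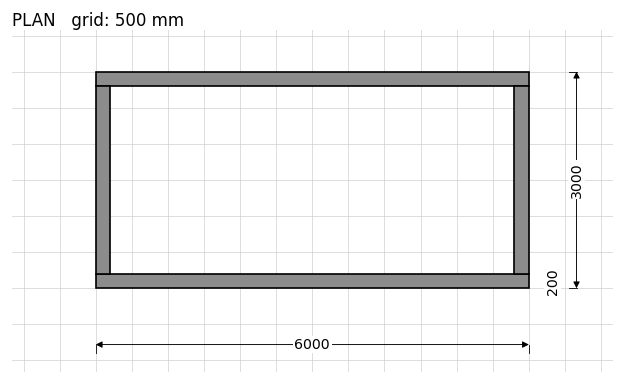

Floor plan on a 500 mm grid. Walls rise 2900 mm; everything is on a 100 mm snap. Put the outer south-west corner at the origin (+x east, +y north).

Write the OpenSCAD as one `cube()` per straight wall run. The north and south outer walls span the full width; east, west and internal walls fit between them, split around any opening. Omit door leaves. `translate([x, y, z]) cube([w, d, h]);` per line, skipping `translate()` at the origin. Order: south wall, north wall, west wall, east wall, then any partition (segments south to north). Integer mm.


cube([6000, 200, 2900]);
translate([0, 2800, 0]) cube([6000, 200, 2900]);
translate([0, 200, 0]) cube([200, 2600, 2900]);
translate([5800, 200, 0]) cube([200, 2600, 2900]);


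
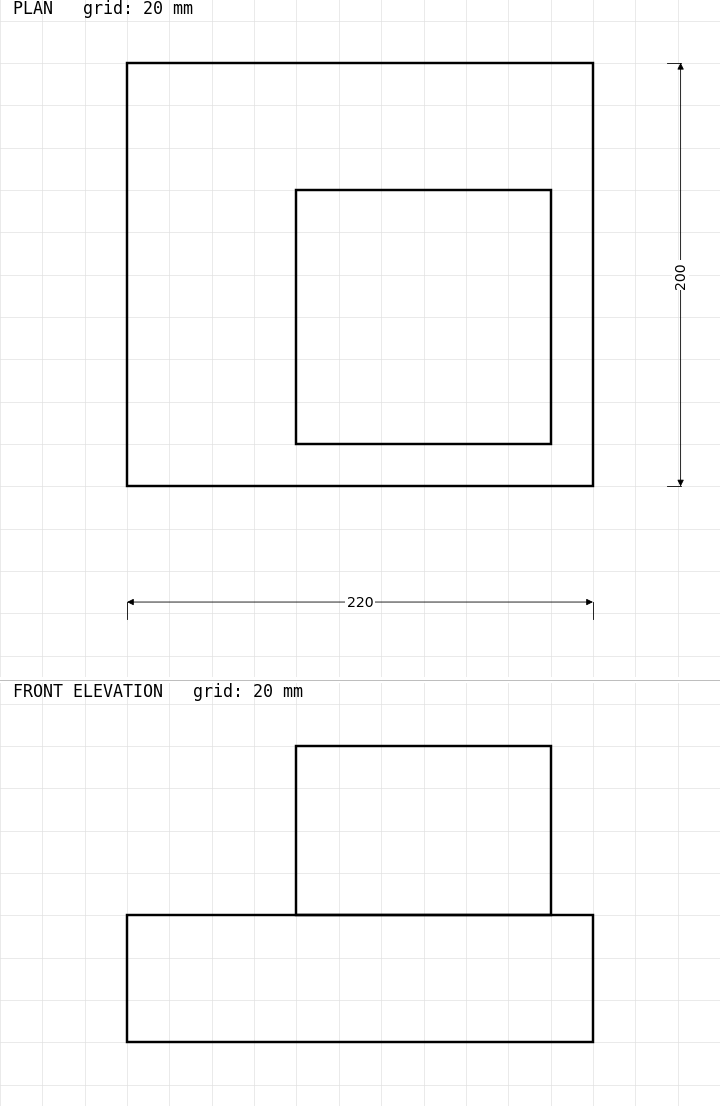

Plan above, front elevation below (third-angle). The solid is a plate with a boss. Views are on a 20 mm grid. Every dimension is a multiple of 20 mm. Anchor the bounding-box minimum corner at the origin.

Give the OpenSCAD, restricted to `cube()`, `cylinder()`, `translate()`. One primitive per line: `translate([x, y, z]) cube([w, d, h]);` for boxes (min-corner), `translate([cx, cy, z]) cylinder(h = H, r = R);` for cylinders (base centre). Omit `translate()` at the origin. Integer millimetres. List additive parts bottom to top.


cube([220, 200, 60]);
translate([80, 20, 60]) cube([120, 120, 80]);


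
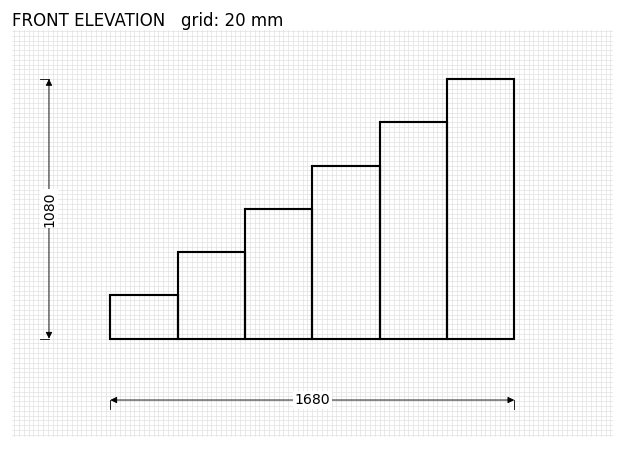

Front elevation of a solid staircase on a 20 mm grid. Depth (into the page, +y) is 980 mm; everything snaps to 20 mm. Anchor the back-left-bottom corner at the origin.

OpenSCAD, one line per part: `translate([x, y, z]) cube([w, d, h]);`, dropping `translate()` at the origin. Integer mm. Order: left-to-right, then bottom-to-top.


cube([280, 980, 180]);
translate([280, 0, 0]) cube([280, 980, 360]);
translate([560, 0, 0]) cube([280, 980, 540]);
translate([840, 0, 0]) cube([280, 980, 720]);
translate([1120, 0, 0]) cube([280, 980, 900]);
translate([1400, 0, 0]) cube([280, 980, 1080]);


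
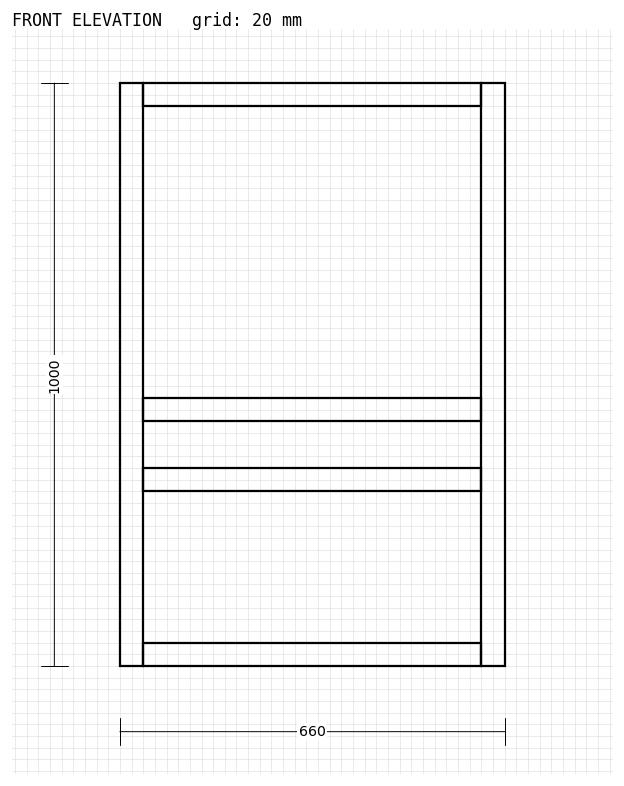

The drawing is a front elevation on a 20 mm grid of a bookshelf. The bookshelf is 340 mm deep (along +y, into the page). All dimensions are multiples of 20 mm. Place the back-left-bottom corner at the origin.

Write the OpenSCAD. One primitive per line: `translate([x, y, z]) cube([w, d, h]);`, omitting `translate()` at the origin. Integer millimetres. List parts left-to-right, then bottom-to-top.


cube([40, 340, 1000]);
translate([40, 0, 0]) cube([580, 340, 40]);
translate([40, 0, 300]) cube([580, 340, 40]);
translate([40, 0, 420]) cube([580, 340, 40]);
translate([40, 0, 960]) cube([580, 340, 40]);
translate([620, 0, 0]) cube([40, 340, 1000]);


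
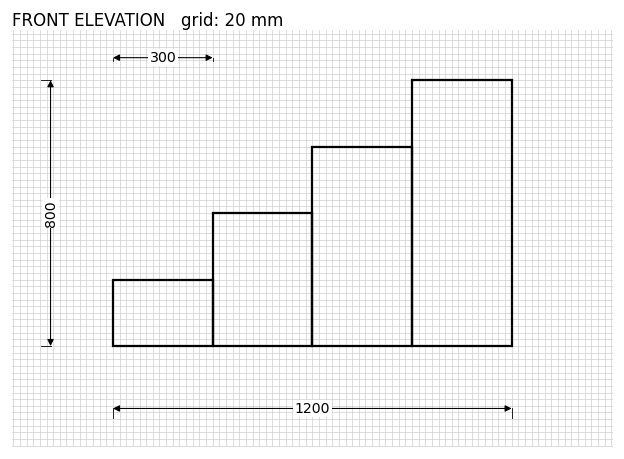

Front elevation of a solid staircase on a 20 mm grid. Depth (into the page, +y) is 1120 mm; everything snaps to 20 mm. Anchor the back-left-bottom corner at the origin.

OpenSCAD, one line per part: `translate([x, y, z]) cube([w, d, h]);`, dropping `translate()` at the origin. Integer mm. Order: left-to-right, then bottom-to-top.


cube([300, 1120, 200]);
translate([300, 0, 0]) cube([300, 1120, 400]);
translate([600, 0, 0]) cube([300, 1120, 600]);
translate([900, 0, 0]) cube([300, 1120, 800]);
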